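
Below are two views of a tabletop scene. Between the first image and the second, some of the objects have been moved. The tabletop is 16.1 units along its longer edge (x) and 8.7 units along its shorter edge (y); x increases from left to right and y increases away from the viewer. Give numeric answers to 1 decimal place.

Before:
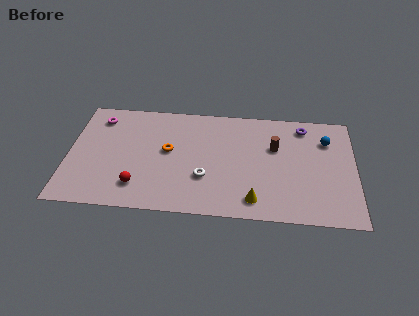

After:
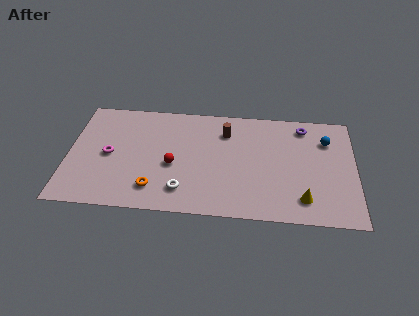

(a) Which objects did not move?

the purple torus and the blue sphere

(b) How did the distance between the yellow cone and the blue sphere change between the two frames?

-1.5

The distance was about 6.4 in the first image and 4.9 in the second, so they moved 1.5 units closer together.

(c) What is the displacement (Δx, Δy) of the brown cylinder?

(-2.8, 1.0)

The brown cylinder started near (11.6, 5.6) and ended near (8.8, 6.6).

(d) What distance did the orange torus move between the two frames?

3.1

The orange torus moved from about (5.6, 4.8) to (4.9, 1.8), a distance of √(0.7² + 3.0²) ≈ 3.1.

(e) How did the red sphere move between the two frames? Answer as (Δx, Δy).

(1.9, 1.8)

The red sphere started near (4.0, 1.9) and ended near (5.9, 3.7).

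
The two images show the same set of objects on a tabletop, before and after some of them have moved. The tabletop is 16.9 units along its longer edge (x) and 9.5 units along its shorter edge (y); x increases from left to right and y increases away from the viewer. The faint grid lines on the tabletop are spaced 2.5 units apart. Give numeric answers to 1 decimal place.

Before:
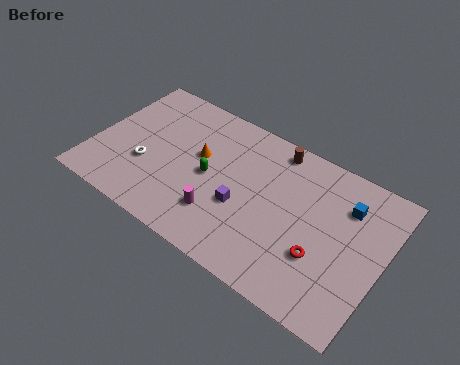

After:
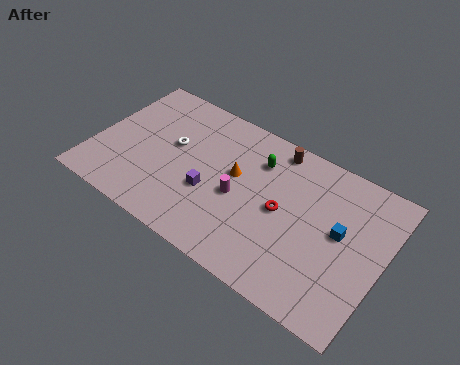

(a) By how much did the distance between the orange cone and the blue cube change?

-2.4

Before: roughly 8.6 units apart; after: 6.2. That's 2.4 units closer together.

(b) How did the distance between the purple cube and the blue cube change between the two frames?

+1.1

Before: roughly 6.5 units apart; after: 7.6. That's 1.1 units further apart.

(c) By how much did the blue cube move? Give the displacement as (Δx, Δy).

(-0.1, -1.8)

The blue cube started near (14.5, 7.0) and ended near (14.4, 5.2).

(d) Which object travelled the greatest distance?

the green capsule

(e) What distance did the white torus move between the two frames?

2.4

The white torus moved from about (3.2, 3.4) to (4.4, 5.5), a distance of √(1.2² + 2.1²) ≈ 2.4.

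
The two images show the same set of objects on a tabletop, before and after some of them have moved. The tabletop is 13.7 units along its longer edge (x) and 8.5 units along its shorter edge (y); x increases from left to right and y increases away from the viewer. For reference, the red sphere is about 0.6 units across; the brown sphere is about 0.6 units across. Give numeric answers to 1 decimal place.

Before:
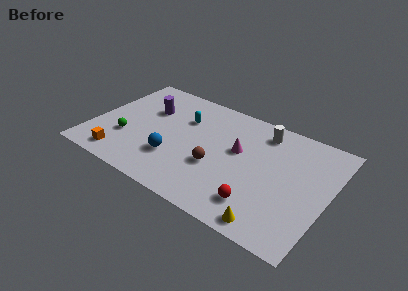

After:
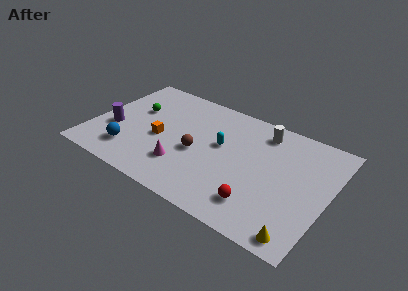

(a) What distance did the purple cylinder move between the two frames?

3.0

The purple cylinder was near (2.9, 5.7) before and (1.3, 3.2) after, so it travelled √(1.6² + 2.5²) ≈ 3.0 units.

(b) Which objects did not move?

the red sphere and the white cylinder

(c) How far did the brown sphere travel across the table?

1.3

The brown sphere moved from about (7.4, 3.2) to (6.2, 3.7), a distance of √(1.2² + 0.5²) ≈ 1.3.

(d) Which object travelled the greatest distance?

the magenta cone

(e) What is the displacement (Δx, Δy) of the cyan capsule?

(2.4, -1.0)

The cyan capsule started near (5.0, 5.9) and ended near (7.4, 4.9).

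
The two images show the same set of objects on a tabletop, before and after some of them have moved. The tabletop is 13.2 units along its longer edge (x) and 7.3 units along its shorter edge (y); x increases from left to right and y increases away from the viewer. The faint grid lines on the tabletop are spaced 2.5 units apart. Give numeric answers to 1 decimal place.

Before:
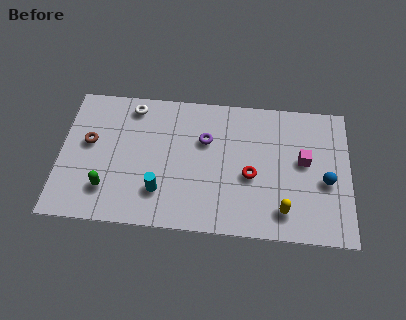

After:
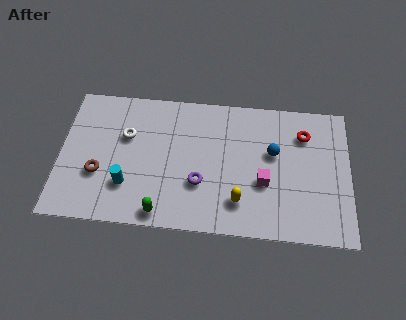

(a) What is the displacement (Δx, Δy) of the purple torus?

(-0.2, -2.3)

From the two frames, the purple torus sits at roughly (6.6, 4.8) before and (6.4, 2.5) after.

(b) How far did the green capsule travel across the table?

2.7

From (2.2, 1.8) to (4.7, 0.8), the green capsule covered √(2.5² + 1.0²) ≈ 2.7 units.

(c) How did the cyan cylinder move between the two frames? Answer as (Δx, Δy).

(-1.5, 0.2)

The cyan cylinder started near (4.6, 1.9) and ended near (3.1, 2.1).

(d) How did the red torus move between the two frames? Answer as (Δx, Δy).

(2.4, 2.4)

The red torus was at about (8.7, 3.1) and moved to about (11.1, 5.5).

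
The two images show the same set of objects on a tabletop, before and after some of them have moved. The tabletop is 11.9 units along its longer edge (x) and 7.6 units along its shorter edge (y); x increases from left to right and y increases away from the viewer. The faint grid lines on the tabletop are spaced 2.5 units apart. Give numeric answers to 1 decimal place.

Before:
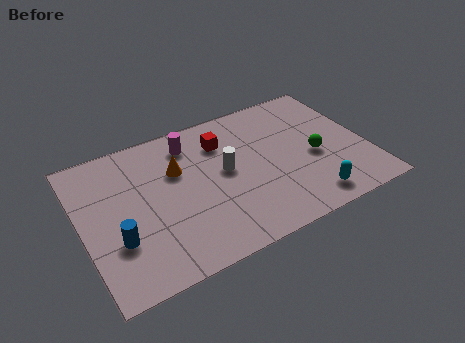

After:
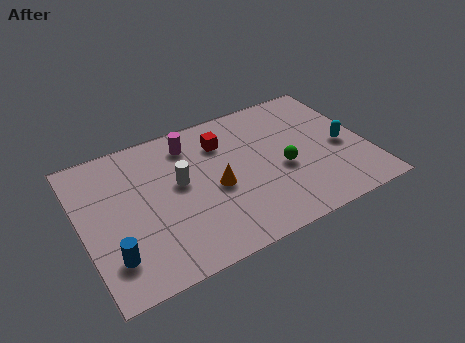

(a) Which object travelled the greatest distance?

the cyan capsule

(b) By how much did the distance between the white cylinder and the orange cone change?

-0.4

They were about 2.1 units apart before and 1.7 after — 0.4 units closer together.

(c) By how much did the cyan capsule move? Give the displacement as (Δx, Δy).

(1.8, 2.3)

From the two frames, the cyan capsule sits at roughly (9.1, 1.1) before and (10.9, 3.4) after.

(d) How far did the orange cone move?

2.1

From (4.1, 5.0) to (5.5, 3.4), the orange cone covered √(1.4² + 1.6²) ≈ 2.1 units.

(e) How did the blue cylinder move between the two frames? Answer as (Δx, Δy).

(-0.3, -0.7)

From the two frames, the blue cylinder sits at roughly (1.3, 2.5) before and (1.0, 1.8) after.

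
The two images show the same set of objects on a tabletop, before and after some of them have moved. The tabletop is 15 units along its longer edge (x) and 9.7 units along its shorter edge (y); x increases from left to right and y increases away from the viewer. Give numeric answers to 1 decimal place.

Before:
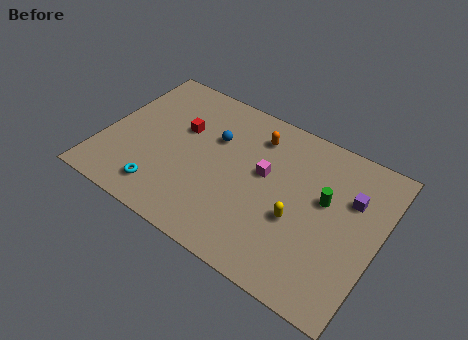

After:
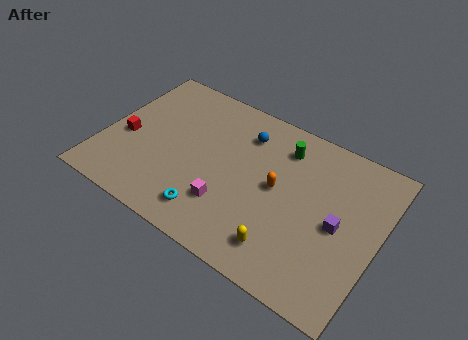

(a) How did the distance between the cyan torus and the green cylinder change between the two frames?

-2.5

Before: roughly 9.2 units apart; after: 6.7. That's 2.5 units closer together.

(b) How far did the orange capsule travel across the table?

3.1

From (7.9, 7.7) to (9.5, 5.1), the orange capsule covered √(1.6² + 2.6²) ≈ 3.1 units.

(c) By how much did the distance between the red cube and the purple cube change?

+2.4

They were about 9.3 units apart before and 11.7 after — 2.4 units further apart.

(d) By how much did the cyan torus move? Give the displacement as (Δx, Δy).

(2.7, 0.0)

From the two frames, the cyan torus sits at roughly (3.7, 1.7) before and (6.4, 1.7) after.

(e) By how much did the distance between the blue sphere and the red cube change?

+5.2

The distance was about 1.8 in the first image and 7.0 in the second, so they moved 5.2 units further apart.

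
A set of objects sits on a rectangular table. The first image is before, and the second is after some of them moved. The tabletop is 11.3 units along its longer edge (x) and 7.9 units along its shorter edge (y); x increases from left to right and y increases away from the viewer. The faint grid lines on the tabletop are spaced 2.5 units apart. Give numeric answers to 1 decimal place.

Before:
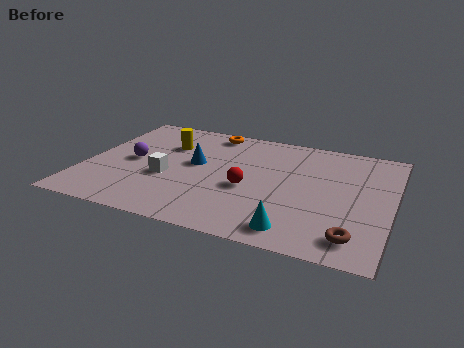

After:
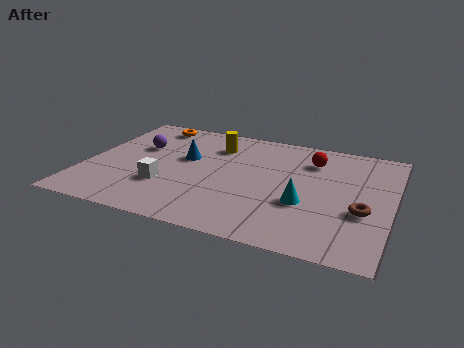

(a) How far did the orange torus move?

2.3

From (4.3, 7.0) to (2.0, 6.9), the orange torus covered √(2.3² + 0.1²) ≈ 2.3 units.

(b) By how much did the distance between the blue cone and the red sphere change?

+2.4

They were about 2.4 units apart before and 4.8 after — 2.4 units further apart.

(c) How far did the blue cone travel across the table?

0.5

The blue cone was near (4.0, 4.4) before and (3.6, 4.7) after, so it travelled √(0.4² + 0.3²) ≈ 0.5 units.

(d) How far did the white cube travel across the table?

0.6

From (3.1, 3.1) to (3.1, 2.5), the white cube covered √(0.0² + 0.6²) ≈ 0.6 units.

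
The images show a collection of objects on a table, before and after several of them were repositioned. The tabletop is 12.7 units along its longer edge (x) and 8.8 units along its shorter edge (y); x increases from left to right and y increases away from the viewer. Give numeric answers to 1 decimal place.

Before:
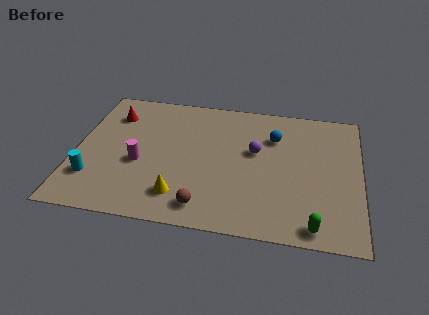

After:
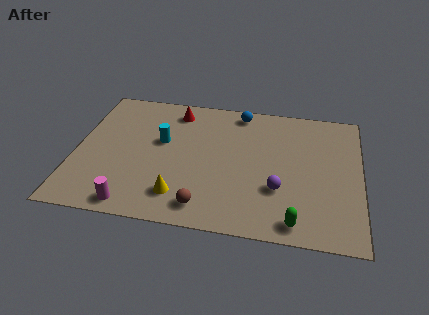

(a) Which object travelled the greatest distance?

the cyan cylinder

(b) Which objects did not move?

the yellow cone and the brown sphere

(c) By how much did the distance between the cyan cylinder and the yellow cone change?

-0.4

The distance was about 3.9 in the first image and 3.5 in the second, so they moved 0.4 units closer together.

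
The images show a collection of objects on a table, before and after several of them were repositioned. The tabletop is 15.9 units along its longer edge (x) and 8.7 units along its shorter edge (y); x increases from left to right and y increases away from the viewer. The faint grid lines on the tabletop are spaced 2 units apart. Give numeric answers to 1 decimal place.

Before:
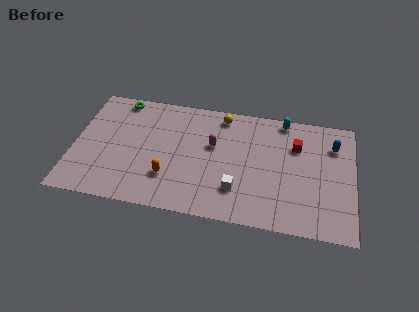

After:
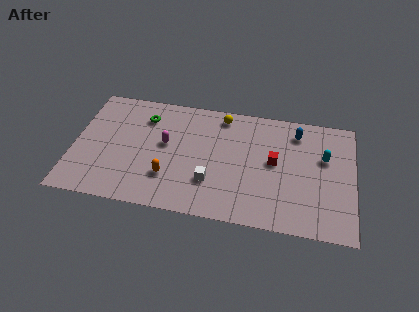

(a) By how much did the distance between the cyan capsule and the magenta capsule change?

+4.3

Before: roughly 4.7 units apart; after: 9.0. That's 4.3 units further apart.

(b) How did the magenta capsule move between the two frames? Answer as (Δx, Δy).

(-2.7, -0.4)

The magenta capsule started near (7.9, 5.3) and ended near (5.2, 4.9).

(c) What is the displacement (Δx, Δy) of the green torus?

(1.5, -1.1)

From the two frames, the green torus sits at roughly (2.4, 7.8) before and (3.9, 6.7) after.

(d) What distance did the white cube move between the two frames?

1.5

The white cube was near (9.4, 2.3) before and (7.9, 2.6) after, so it travelled √(1.5² + 0.3²) ≈ 1.5 units.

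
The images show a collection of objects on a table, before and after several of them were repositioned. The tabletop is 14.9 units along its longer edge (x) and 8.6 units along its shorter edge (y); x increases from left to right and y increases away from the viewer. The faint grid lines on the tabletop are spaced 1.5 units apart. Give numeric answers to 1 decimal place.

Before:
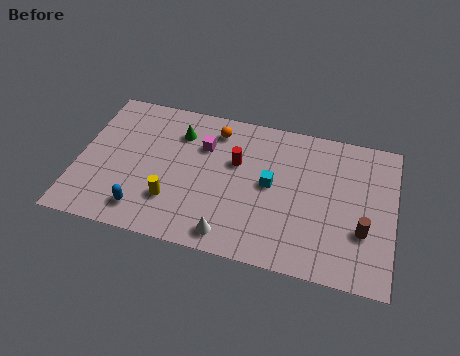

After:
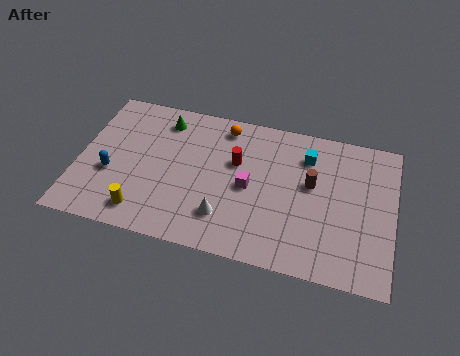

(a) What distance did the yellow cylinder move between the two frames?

1.6

The yellow cylinder moved from about (4.6, 2.4) to (3.3, 1.4), a distance of √(1.3² + 1.0²) ≈ 1.6.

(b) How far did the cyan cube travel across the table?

2.6

The cyan cube moved from about (9.1, 4.5) to (10.7, 6.6), a distance of √(1.6² + 2.1²) ≈ 2.6.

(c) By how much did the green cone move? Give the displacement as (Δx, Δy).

(-0.8, 0.6)

The green cone was at about (4.6, 6.5) and moved to about (3.8, 7.1).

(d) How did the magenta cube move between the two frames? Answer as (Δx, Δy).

(2.3, -1.9)

The magenta cube started near (5.8, 6.0) and ended near (8.1, 4.1).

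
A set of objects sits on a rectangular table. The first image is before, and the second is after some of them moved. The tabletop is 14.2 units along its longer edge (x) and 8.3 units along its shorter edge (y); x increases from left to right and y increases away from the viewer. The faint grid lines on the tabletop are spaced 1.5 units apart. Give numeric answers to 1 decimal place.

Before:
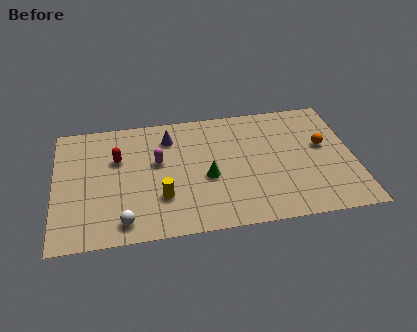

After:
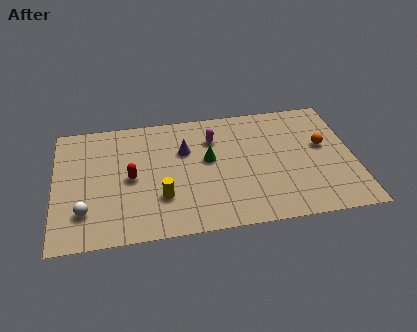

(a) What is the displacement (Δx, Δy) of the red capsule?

(0.6, -1.4)

From the two frames, the red capsule sits at roughly (3.0, 5.4) before and (3.6, 4.0) after.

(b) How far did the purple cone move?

1.2

From (5.5, 6.5) to (6.2, 5.5), the purple cone covered √(0.7² + 1.0²) ≈ 1.2 units.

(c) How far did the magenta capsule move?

3.0

The magenta capsule was near (4.9, 4.9) before and (7.6, 6.1) after, so it travelled √(2.7² + 1.2²) ≈ 3.0 units.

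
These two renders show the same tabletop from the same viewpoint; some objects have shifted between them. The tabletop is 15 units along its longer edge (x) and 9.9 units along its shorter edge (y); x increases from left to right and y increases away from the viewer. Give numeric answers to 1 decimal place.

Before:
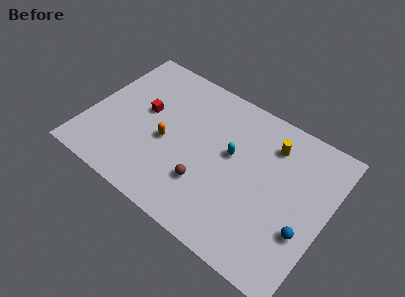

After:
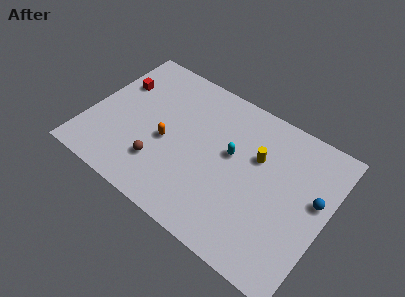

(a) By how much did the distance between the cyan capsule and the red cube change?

+2.1

They were about 5.6 units apart before and 7.7 after — 2.1 units further apart.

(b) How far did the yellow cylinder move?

1.5

The yellow cylinder was near (11.1, 7.7) before and (10.4, 6.4) after, so it travelled √(0.7² + 1.3²) ≈ 1.5 units.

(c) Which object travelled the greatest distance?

the brown sphere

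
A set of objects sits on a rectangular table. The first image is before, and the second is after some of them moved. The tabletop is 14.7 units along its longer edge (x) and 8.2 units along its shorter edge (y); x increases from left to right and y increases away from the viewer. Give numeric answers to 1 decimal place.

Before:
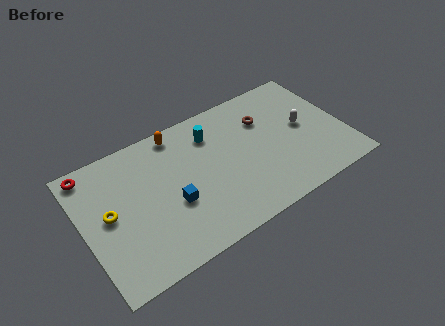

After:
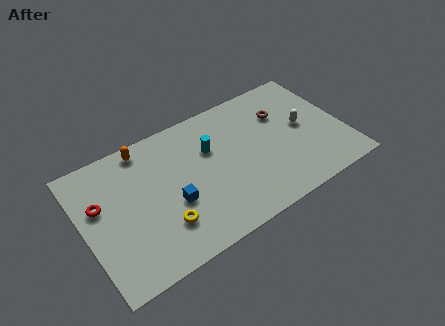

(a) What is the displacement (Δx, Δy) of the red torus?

(0.2, -2.2)

The red torus was at about (0.8, 7.3) and moved to about (1.0, 5.1).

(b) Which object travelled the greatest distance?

the yellow torus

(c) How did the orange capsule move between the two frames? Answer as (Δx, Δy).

(-1.9, 0.0)

The orange capsule started near (5.7, 7.3) and ended near (3.8, 7.3).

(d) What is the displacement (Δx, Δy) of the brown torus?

(1.0, -0.1)

The brown torus started near (10.5, 5.8) and ended near (11.5, 5.7).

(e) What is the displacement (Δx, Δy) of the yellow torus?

(2.7, -2.1)

From the two frames, the yellow torus sits at roughly (1.4, 4.3) before and (4.1, 2.2) after.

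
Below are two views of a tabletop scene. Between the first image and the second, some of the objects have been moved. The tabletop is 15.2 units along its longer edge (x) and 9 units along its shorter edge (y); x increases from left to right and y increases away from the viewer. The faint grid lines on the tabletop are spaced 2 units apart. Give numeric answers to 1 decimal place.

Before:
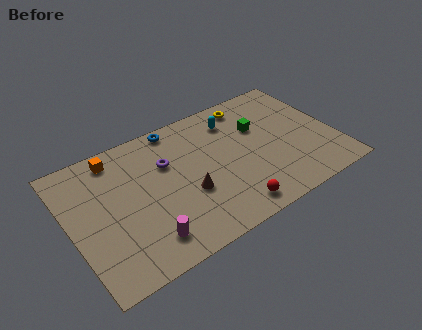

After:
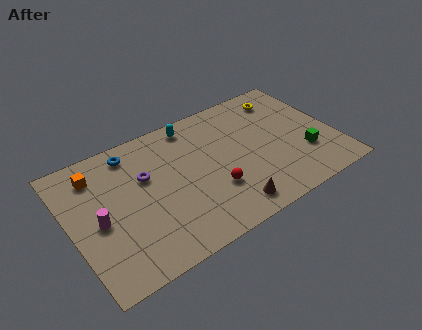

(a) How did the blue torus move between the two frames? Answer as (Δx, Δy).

(-2.7, -0.5)

The blue torus was at about (6.6, 8.2) and moved to about (3.9, 7.7).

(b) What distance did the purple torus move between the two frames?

1.3

The purple torus moved from about (5.7, 6.0) to (4.4, 5.7), a distance of √(1.3² + 0.3²) ≈ 1.3.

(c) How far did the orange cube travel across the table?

1.3

The orange cube was near (3.0, 7.8) before and (1.8, 7.2) after, so it travelled √(1.2² + 0.6²) ≈ 1.3 units.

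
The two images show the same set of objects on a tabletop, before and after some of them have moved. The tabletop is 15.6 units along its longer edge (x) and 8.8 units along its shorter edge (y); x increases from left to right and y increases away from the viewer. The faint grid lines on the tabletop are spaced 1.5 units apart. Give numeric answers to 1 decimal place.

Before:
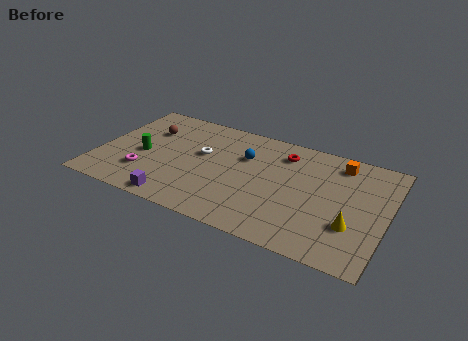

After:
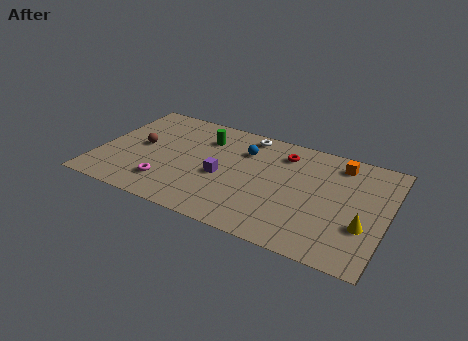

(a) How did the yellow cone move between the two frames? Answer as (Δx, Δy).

(0.6, 0.2)

The yellow cone started near (13.9, 2.8) and ended near (14.5, 3.0).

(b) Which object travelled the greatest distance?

the green cylinder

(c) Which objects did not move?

the red torus and the orange cube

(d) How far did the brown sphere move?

1.5

The brown sphere was near (2.4, 6.1) before and (2.2, 4.6) after, so it travelled √(0.2² + 1.5²) ≈ 1.5 units.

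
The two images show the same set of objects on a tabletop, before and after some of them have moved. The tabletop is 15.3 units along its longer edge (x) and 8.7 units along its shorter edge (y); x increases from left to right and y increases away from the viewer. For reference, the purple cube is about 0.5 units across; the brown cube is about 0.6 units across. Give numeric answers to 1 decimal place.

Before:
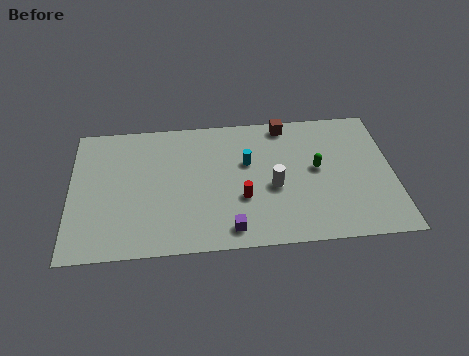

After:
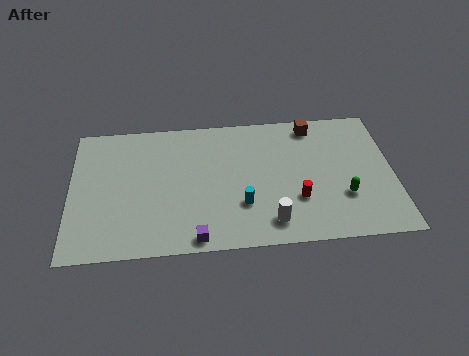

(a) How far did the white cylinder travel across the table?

2.2

The white cylinder was near (9.6, 3.7) before and (9.4, 1.5) after, so it travelled √(0.2² + 2.2²) ≈ 2.2 units.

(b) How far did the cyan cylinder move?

2.7

The cyan cylinder was near (8.4, 5.4) before and (8.1, 2.7) after, so it travelled √(0.3² + 2.7²) ≈ 2.7 units.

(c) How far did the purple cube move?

1.6

The purple cube was near (7.5, 1.2) before and (5.9, 0.8) after, so it travelled √(1.6² + 0.4²) ≈ 1.6 units.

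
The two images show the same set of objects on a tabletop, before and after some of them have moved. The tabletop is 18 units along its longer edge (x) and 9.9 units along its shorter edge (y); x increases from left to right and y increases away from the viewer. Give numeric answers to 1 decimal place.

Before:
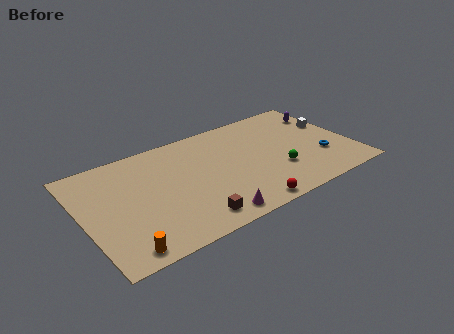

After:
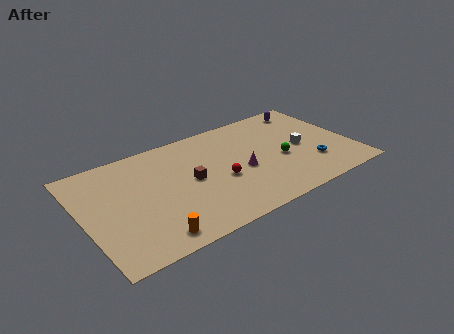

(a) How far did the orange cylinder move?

1.9

The orange cylinder was near (2.0, 1.1) before and (3.9, 1.3) after, so it travelled √(1.9² + 0.2²) ≈ 1.9 units.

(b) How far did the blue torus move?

0.8

The blue torus moved from about (15.8, 3.2) to (15.1, 2.8), a distance of √(0.7² + 0.4²) ≈ 0.8.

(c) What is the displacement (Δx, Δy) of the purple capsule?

(-1.0, 1.0)

From the two frames, the purple capsule sits at roughly (16.9, 7.5) before and (15.9, 8.5) after.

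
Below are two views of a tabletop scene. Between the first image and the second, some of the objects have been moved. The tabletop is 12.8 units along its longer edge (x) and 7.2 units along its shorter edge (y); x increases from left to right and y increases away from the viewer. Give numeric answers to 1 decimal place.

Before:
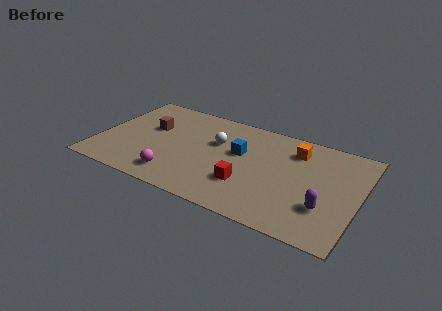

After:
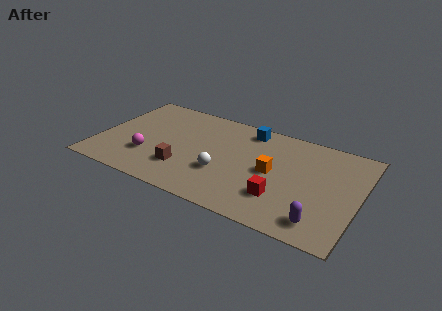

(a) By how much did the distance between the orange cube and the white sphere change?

-1.4

They were about 3.9 units apart before and 2.5 after — 1.4 units closer together.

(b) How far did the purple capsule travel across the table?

1.0

From (11.3, 2.2) to (11.2, 1.2), the purple capsule covered √(0.1² + 1.0²) ≈ 1.0 units.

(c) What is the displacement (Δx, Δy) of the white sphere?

(0.6, -2.1)

The white sphere was at about (5.7, 4.6) and moved to about (6.3, 2.5).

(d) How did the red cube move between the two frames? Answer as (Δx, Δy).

(1.7, -0.2)

The red cube started near (7.5, 2.2) and ended near (9.2, 2.0).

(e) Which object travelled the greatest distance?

the brown cube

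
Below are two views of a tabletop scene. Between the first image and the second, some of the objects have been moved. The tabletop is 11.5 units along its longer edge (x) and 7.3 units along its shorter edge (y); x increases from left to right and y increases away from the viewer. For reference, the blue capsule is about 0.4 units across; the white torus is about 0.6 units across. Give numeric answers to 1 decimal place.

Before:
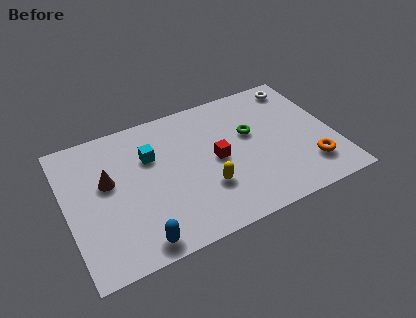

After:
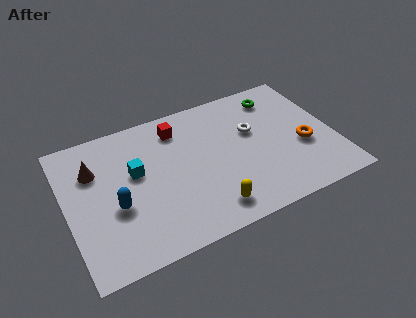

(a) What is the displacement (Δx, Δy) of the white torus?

(-2.3, -1.8)

The white torus started near (10.4, 6.3) and ended near (8.1, 4.5).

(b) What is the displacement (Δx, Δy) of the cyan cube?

(-0.7, -0.6)

The cyan cube was at about (3.7, 4.9) and moved to about (3.0, 4.3).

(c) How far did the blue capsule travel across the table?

2.2

From (2.7, 0.8) to (2.0, 2.9), the blue capsule covered √(0.7² + 2.1²) ≈ 2.2 units.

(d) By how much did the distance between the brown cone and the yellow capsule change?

+1.5

The distance was about 4.5 in the first image and 6.0 in the second, so they moved 1.5 units further apart.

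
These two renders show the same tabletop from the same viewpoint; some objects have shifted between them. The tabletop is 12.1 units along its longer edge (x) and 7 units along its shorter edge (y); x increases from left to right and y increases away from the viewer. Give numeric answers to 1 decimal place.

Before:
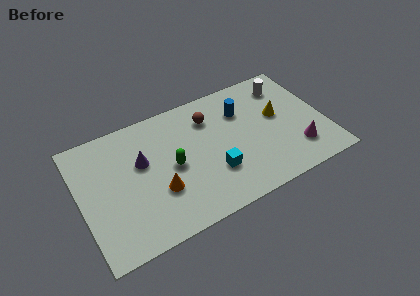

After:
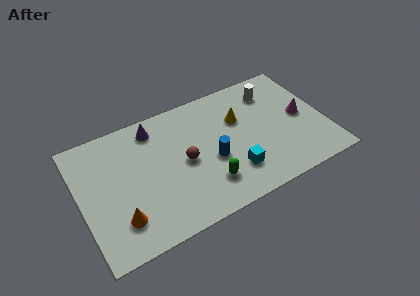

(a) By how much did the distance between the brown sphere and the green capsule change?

-0.9

They were about 2.8 units apart before and 1.9 after — 0.9 units closer together.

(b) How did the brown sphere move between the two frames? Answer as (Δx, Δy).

(-1.5, -1.9)

From the two frames, the brown sphere sits at roughly (6.6, 5.3) before and (5.1, 3.4) after.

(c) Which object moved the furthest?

the blue cylinder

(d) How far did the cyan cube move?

1.0

The cyan cube moved from about (6.4, 2.2) to (7.3, 1.8), a distance of √(0.9² + 0.4²) ≈ 1.0.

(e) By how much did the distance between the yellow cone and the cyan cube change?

-1.0

They were about 3.9 units apart before and 2.9 after — 1.0 units closer together.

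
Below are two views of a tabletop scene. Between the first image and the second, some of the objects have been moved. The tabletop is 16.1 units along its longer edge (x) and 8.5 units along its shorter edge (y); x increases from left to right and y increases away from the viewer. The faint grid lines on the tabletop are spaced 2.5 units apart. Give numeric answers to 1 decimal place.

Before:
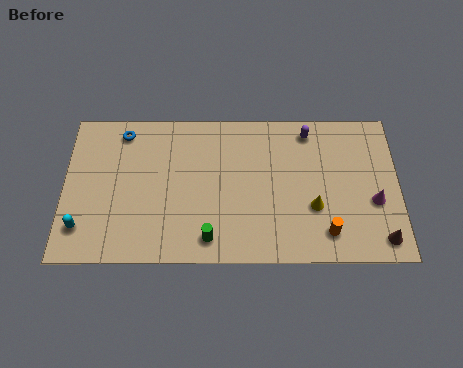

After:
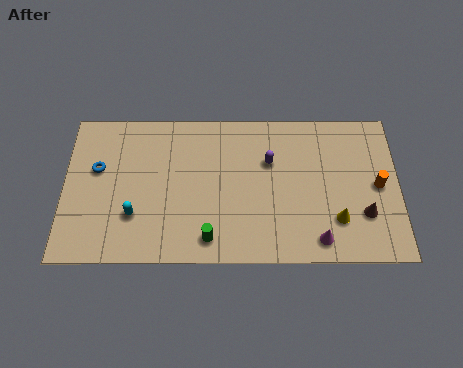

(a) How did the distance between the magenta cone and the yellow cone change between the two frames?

-1.5

They were about 2.9 units apart before and 1.4 after — 1.5 units closer together.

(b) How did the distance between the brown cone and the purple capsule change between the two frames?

-1.6

Before: roughly 7.0 units apart; after: 5.4. That's 1.6 units closer together.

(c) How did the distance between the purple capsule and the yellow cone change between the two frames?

+0.3

They were about 4.3 units apart before and 4.6 after — 0.3 units further apart.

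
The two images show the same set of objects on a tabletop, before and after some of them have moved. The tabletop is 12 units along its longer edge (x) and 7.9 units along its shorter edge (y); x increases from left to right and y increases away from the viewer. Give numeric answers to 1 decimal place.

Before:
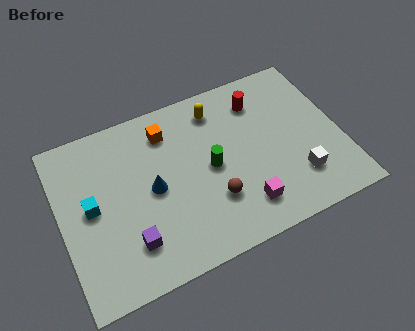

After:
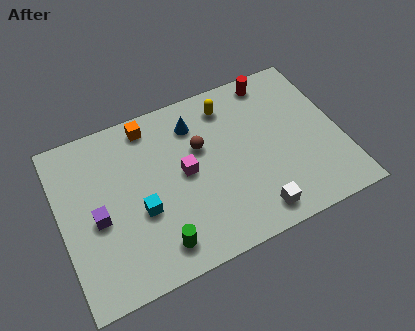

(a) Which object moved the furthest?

the green cylinder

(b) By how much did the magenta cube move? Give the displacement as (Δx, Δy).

(-2.2, 2.5)

The magenta cube started near (7.5, 1.6) and ended near (5.3, 4.1).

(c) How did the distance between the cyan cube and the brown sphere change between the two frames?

-1.9

The distance was about 5.3 in the first image and 3.4 in the second, so they moved 1.9 units closer together.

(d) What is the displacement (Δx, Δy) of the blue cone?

(2.1, 2.3)

From the two frames, the blue cone sits at roughly (3.9, 3.9) before and (6.0, 6.2) after.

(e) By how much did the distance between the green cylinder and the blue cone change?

+2.9

Before: roughly 2.5 units apart; after: 5.4. That's 2.9 units further apart.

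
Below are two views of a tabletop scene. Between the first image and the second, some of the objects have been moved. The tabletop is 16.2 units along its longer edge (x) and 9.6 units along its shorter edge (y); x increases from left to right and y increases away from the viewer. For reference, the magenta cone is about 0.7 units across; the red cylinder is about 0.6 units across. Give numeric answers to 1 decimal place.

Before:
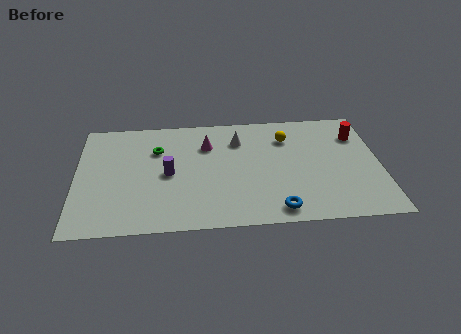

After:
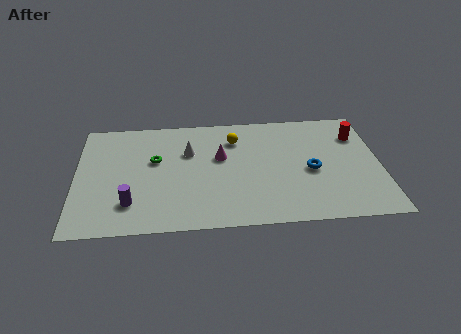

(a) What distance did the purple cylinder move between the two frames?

3.0

From (4.9, 4.6) to (2.9, 2.3), the purple cylinder covered √(2.0² + 2.3²) ≈ 3.0 units.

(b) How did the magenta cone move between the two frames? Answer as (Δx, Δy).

(0.7, -1.1)

The magenta cone was at about (7.0, 6.9) and moved to about (7.7, 5.8).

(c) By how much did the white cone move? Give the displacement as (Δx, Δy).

(-2.7, -0.8)

From the two frames, the white cone sits at roughly (8.7, 7.2) before and (6.0, 6.4) after.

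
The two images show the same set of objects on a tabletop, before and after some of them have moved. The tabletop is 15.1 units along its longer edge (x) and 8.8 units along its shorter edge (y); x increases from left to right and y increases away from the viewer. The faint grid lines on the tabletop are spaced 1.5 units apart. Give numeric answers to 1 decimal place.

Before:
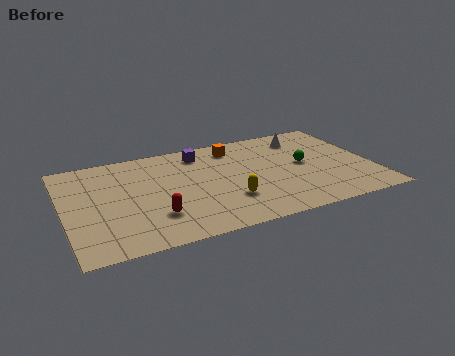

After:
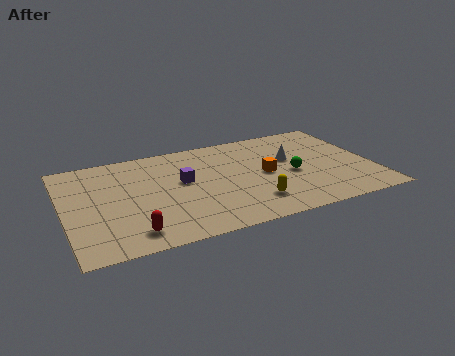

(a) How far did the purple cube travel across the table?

2.5

The purple cube was near (6.9, 7.3) before and (5.8, 5.0) after, so it travelled √(1.1² + 2.3²) ≈ 2.5 units.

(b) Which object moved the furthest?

the orange cube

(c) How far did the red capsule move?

1.6

The red capsule moved from about (4.2, 2.4) to (3.0, 1.4), a distance of √(1.2² + 1.0²) ≈ 1.6.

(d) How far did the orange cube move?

3.2

The orange cube moved from about (8.6, 7.3) to (9.8, 4.3), a distance of √(1.2² + 3.0²) ≈ 3.2.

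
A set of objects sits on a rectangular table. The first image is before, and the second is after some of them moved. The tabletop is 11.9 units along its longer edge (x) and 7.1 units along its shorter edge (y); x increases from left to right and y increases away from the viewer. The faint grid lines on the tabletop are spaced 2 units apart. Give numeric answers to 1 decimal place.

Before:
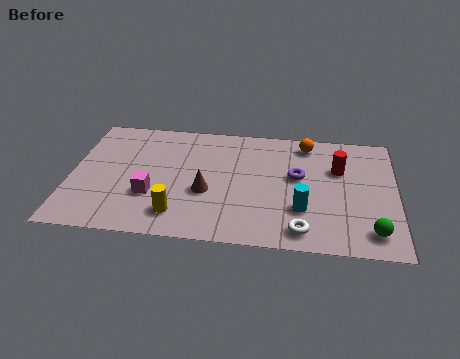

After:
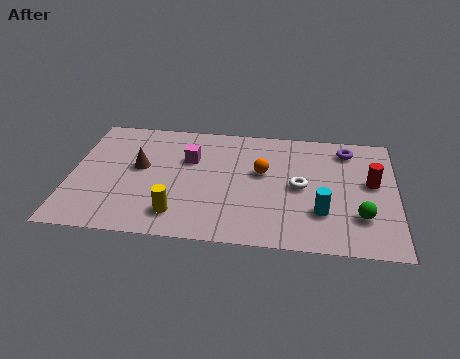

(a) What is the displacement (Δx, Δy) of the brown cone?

(-2.5, 1.2)

The brown cone was at about (5.0, 2.8) and moved to about (2.5, 4.0).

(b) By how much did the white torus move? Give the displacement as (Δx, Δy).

(-0.1, 2.5)

The white torus was at about (8.5, 1.0) and moved to about (8.4, 3.5).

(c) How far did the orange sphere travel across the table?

2.5

The orange sphere moved from about (8.6, 6.1) to (7.0, 4.2), a distance of √(1.6² + 1.9²) ≈ 2.5.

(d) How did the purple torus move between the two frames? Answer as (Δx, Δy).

(1.8, 1.8)

The purple torus was at about (8.3, 4.1) and moved to about (10.1, 5.9).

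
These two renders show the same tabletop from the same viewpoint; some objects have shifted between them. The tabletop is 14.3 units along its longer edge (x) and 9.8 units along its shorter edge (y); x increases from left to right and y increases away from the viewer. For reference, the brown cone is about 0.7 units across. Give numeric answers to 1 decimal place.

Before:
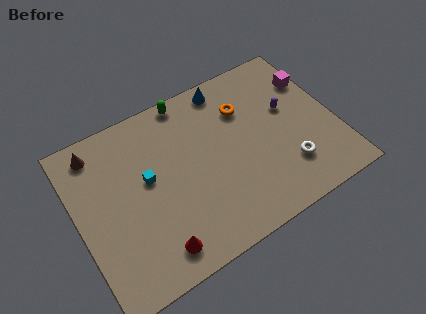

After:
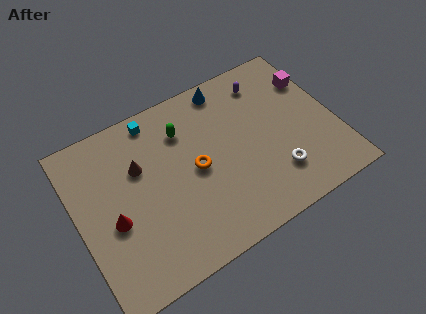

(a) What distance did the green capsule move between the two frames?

1.8

From (6.7, 9.0) to (6.2, 7.3), the green capsule covered √(0.5² + 1.7²) ≈ 1.8 units.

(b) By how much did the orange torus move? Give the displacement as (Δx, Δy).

(-3.1, -2.2)

From the two frames, the orange torus sits at roughly (9.6, 7.0) before and (6.5, 4.8) after.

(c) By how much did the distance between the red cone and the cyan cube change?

+1.5

They were about 4.0 units apart before and 5.5 after — 1.5 units further apart.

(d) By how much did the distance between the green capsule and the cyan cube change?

-2.5

The distance was about 4.5 in the first image and 2.0 in the second, so they moved 2.5 units closer together.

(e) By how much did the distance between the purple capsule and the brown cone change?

-3.1

The distance was about 10.7 in the first image and 7.6 in the second, so they moved 3.1 units closer together.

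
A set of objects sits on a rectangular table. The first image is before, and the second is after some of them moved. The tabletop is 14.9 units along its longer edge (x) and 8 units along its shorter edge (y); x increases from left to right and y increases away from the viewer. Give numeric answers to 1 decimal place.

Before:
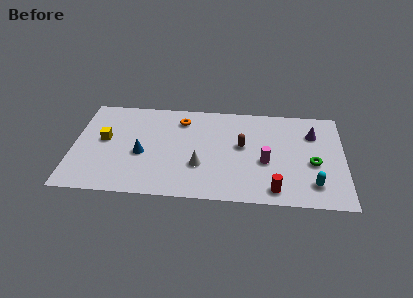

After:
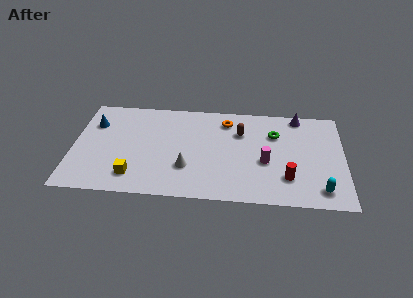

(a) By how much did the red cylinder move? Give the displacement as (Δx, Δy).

(0.7, 1.0)

From the two frames, the red cylinder sits at roughly (11.1, 1.1) before and (11.8, 2.1) after.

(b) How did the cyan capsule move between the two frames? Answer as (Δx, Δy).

(0.4, -0.4)

The cyan capsule was at about (13.2, 1.7) and moved to about (13.6, 1.3).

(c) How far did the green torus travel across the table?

3.0

The green torus was near (13.2, 3.4) before and (11.1, 5.6) after, so it travelled √(2.1² + 2.2²) ≈ 3.0 units.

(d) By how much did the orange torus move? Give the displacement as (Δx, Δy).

(2.5, 0.1)

The orange torus started near (5.9, 6.4) and ended near (8.4, 6.5).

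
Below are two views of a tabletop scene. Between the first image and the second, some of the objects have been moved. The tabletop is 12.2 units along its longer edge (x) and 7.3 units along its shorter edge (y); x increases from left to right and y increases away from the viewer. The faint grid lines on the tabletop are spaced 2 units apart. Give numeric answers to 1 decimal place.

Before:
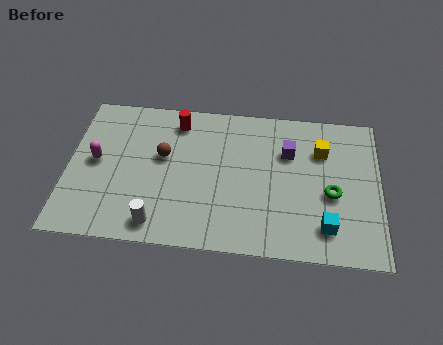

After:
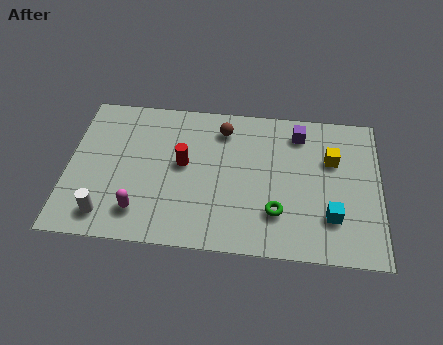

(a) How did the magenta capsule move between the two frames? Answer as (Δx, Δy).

(1.8, -2.3)

The magenta capsule started near (1.1, 3.8) and ended near (2.9, 1.5).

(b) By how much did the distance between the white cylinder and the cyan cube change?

+2.2

They were about 6.5 units apart before and 8.7 after — 2.2 units further apart.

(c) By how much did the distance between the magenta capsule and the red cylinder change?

-0.9

They were about 3.9 units apart before and 3.0 after — 0.9 units closer together.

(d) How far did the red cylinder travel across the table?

2.1

The red cylinder moved from about (4.2, 6.1) to (4.5, 4.0), a distance of √(0.3² + 2.1²) ≈ 2.1.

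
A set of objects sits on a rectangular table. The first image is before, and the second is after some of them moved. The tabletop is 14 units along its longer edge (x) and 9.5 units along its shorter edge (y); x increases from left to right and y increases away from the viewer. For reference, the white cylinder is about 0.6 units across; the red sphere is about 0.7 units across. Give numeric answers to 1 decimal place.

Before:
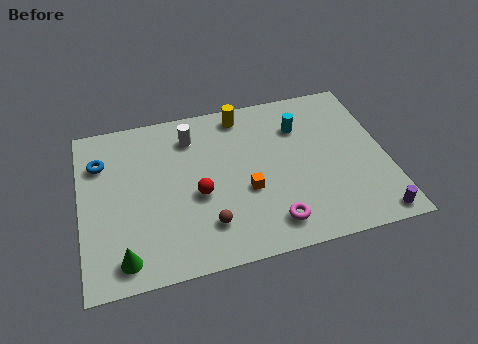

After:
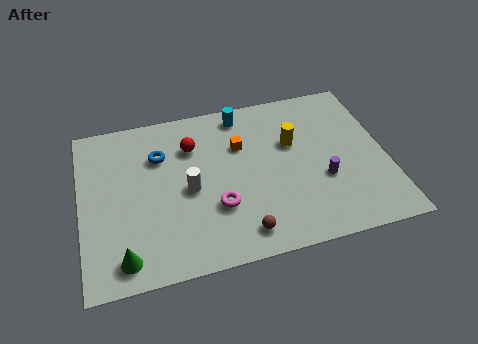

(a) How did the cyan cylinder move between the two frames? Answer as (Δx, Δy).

(-2.6, 1.4)

The cyan cylinder started near (10.2, 6.9) and ended near (7.6, 8.3).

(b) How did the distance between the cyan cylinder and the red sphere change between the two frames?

-2.9

They were about 5.7 units apart before and 2.8 after — 2.9 units closer together.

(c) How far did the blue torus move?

2.7

The blue torus moved from about (1.0, 6.9) to (3.7, 6.7), a distance of √(2.7² + 0.2²) ≈ 2.7.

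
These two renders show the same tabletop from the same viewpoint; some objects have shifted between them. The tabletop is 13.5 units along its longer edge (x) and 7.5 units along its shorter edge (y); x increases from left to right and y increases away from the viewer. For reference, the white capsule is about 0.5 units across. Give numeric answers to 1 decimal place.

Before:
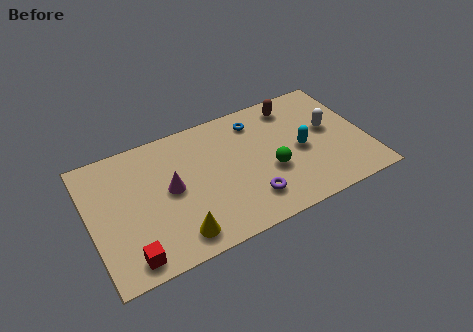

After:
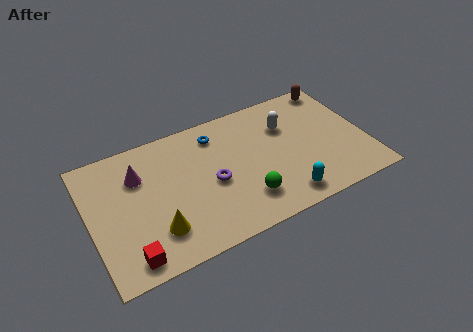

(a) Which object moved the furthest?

the cyan capsule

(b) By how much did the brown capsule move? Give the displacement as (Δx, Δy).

(2.2, 0.4)

The brown capsule was at about (10.3, 6.3) and moved to about (12.5, 6.7).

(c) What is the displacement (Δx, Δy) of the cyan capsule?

(-1.2, -2.4)

The cyan capsule started near (10.3, 3.5) and ended near (9.1, 1.1).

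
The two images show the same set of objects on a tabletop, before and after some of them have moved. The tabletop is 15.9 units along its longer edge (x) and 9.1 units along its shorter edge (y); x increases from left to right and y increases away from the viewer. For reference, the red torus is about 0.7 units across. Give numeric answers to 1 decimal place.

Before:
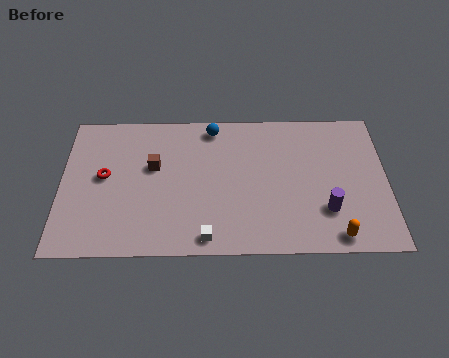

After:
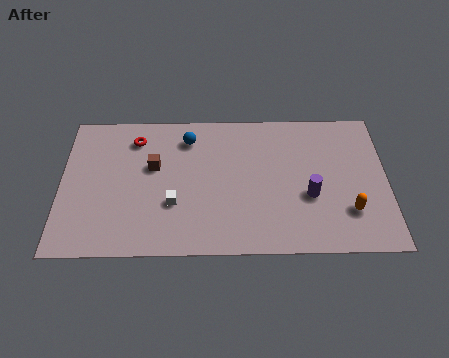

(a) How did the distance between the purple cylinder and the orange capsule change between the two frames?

+0.5

The distance was about 1.6 in the first image and 2.1 in the second, so they moved 0.5 units further apart.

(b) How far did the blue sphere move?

1.4

From (7.4, 8.0) to (6.2, 7.3), the blue sphere covered √(1.2² + 0.7²) ≈ 1.4 units.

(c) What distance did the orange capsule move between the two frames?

1.7

From (13.3, 1.0) to (14.0, 2.5), the orange capsule covered √(0.7² + 1.5²) ≈ 1.7 units.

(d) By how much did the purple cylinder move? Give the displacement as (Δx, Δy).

(-0.8, 0.9)

The purple cylinder started near (12.9, 2.6) and ended near (12.1, 3.5).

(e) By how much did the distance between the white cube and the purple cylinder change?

+0.6

They were about 6.0 units apart before and 6.6 after — 0.6 units further apart.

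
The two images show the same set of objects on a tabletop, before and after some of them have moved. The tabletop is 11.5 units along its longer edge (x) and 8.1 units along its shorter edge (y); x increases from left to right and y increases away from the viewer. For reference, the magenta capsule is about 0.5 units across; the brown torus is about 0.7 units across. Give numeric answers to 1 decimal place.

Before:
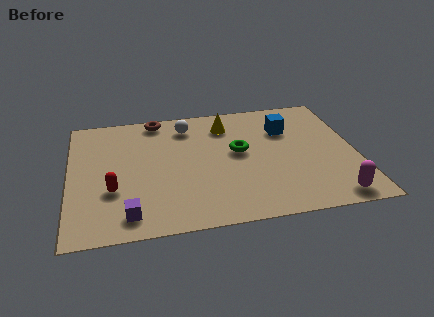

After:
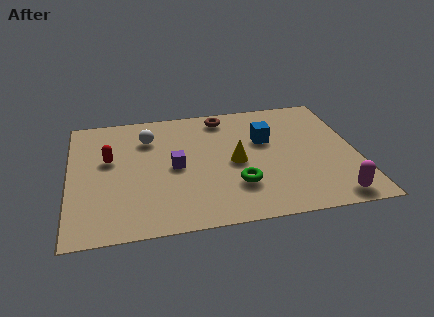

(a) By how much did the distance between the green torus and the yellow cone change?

-0.4

The distance was about 1.9 in the first image and 1.5 in the second, so they moved 0.4 units closer together.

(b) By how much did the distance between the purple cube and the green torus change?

-2.7

The distance was about 5.6 in the first image and 2.9 in the second, so they moved 2.7 units closer together.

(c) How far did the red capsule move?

2.0

The red capsule was near (1.7, 2.8) before and (1.6, 4.8) after, so it travelled √(0.1² + 2.0²) ≈ 2.0 units.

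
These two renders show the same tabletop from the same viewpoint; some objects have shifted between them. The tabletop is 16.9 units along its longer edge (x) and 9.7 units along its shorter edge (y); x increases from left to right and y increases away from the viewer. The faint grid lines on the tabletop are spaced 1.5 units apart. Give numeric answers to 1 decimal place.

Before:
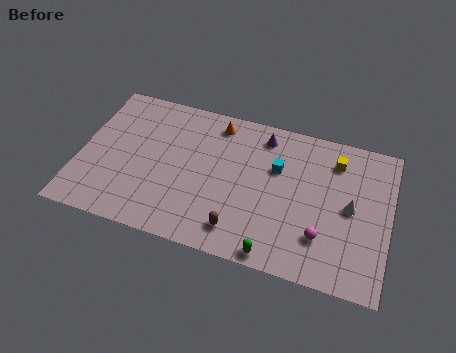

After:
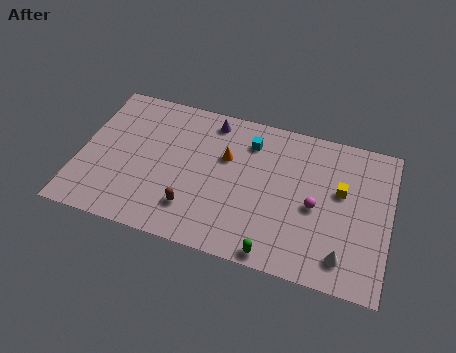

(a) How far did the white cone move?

3.2

From (14.8, 4.9) to (14.6, 1.7), the white cone covered √(0.2² + 3.2²) ≈ 3.2 units.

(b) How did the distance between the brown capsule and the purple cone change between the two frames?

-0.4

They were about 6.5 units apart before and 6.1 after — 0.4 units closer together.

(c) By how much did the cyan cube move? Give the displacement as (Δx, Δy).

(-1.6, 1.3)

From the two frames, the cyan cube sits at roughly (10.7, 6.3) before and (9.1, 7.6) after.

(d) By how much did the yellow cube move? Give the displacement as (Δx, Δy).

(0.4, -1.9)

From the two frames, the yellow cube sits at roughly (13.8, 7.7) before and (14.2, 5.8) after.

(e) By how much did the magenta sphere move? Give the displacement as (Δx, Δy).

(-0.5, 1.8)

The magenta sphere started near (13.4, 2.6) and ended near (12.9, 4.4).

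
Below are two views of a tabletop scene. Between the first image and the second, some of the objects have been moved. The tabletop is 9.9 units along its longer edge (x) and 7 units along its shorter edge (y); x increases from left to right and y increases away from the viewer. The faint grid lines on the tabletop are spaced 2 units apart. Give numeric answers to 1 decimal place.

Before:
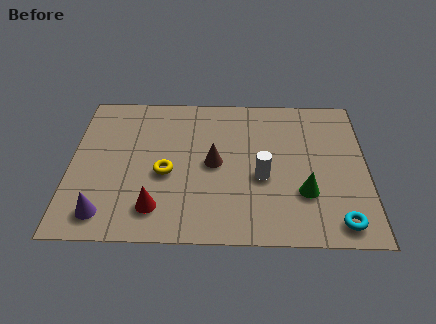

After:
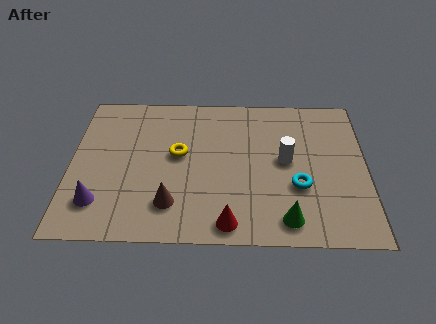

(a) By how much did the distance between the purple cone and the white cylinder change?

+1.0

Before: roughly 5.5 units apart; after: 6.5. That's 1.0 units further apart.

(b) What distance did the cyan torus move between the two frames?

2.1

The cyan torus was near (8.9, 0.9) before and (7.6, 2.5) after, so it travelled √(1.3² + 1.6²) ≈ 2.1 units.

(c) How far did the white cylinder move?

1.1

From (6.4, 2.9) to (7.2, 3.7), the white cylinder covered √(0.8² + 0.8²) ≈ 1.1 units.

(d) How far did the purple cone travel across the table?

0.5

From (1.2, 1.1) to (1.0, 1.6), the purple cone covered √(0.2² + 0.5²) ≈ 0.5 units.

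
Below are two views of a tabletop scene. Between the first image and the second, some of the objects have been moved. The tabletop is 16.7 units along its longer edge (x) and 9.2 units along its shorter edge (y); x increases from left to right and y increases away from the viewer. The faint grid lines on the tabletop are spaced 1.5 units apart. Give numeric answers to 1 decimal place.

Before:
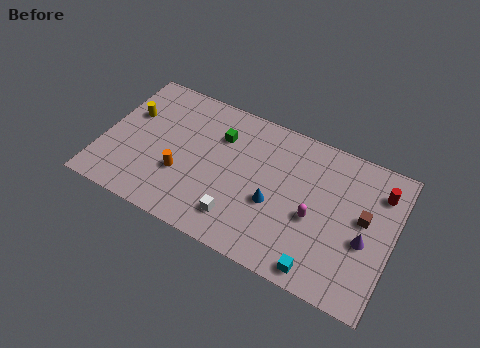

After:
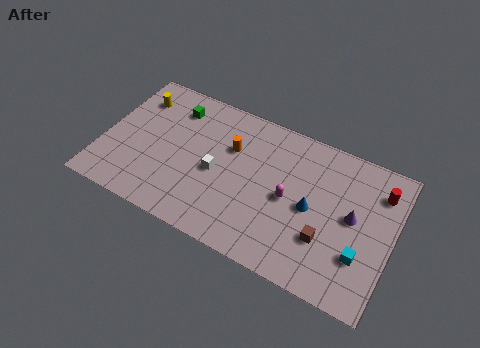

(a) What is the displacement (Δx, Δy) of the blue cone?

(2.1, 0.7)

The blue cone started near (10.0, 3.7) and ended near (12.1, 4.4).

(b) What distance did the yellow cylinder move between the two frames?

1.2

The yellow cylinder was near (1.3, 5.9) before and (1.5, 7.1) after, so it travelled √(0.2² + 1.2²) ≈ 1.2 units.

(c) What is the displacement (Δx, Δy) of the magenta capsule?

(-1.5, 0.5)

The magenta capsule started near (12.3, 3.9) and ended near (10.8, 4.4).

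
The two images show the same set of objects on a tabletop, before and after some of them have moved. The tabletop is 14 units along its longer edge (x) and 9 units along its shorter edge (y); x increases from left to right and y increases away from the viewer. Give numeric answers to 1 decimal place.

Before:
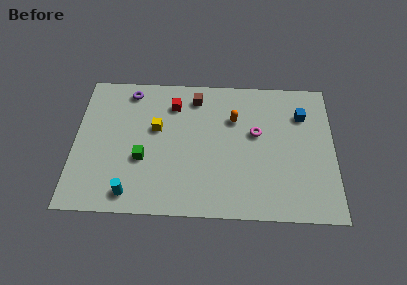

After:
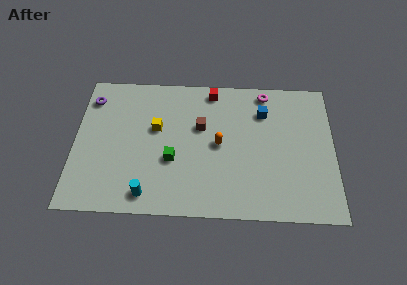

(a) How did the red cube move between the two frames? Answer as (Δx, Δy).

(2.1, 1.0)

The red cube was at about (5.3, 7.0) and moved to about (7.4, 8.0).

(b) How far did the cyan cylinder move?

0.9

The cyan cylinder moved from about (3.1, 1.2) to (4.0, 1.2), a distance of √(0.9² + 0.0²) ≈ 0.9.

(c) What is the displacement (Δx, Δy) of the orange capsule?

(-0.8, -1.7)

From the two frames, the orange capsule sits at roughly (8.6, 6.2) before and (7.8, 4.5) after.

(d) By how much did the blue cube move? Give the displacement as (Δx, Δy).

(-2.1, 0.1)

The blue cube was at about (12.3, 6.6) and moved to about (10.2, 6.7).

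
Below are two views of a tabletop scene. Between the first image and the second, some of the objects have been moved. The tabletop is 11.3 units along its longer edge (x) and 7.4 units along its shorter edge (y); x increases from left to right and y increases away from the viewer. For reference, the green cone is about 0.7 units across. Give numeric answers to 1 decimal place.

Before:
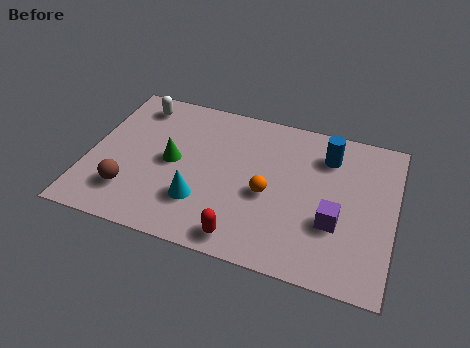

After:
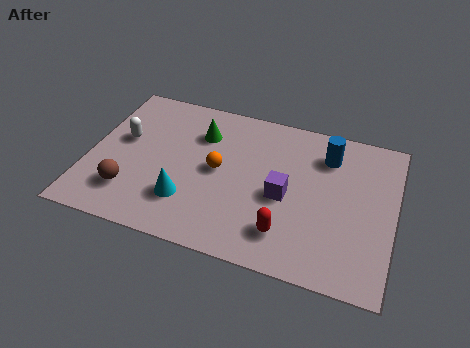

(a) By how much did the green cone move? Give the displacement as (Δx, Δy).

(0.9, 1.7)

The green cone started near (3.1, 3.7) and ended near (4.0, 5.4).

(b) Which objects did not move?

the blue cylinder and the brown sphere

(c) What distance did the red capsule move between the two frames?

1.7

The red capsule moved from about (6.0, 0.9) to (7.5, 1.6), a distance of √(1.5² + 0.7²) ≈ 1.7.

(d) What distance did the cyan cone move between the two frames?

0.5

The cyan cone was near (4.3, 2.1) before and (3.8, 2.0) after, so it travelled √(0.5² + 0.1²) ≈ 0.5 units.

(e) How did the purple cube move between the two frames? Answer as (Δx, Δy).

(-1.9, 0.7)

The purple cube started near (9.2, 2.6) and ended near (7.3, 3.3).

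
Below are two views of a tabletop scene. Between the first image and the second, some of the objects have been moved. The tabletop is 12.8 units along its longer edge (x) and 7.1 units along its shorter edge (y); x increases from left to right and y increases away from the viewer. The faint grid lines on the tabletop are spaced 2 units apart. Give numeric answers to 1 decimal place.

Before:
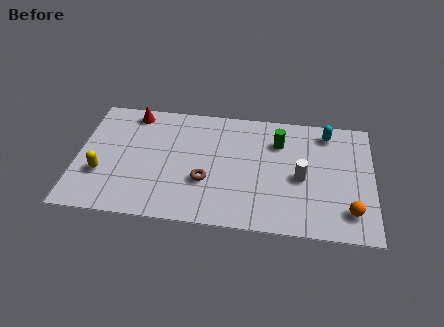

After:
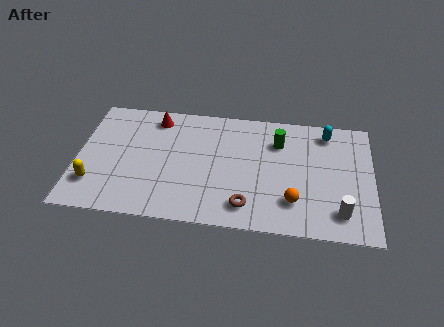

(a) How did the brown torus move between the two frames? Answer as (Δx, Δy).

(1.8, -1.2)

The brown torus was at about (5.6, 2.5) and moved to about (7.4, 1.3).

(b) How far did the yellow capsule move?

0.7

The yellow capsule moved from about (1.1, 2.4) to (0.8, 1.8), a distance of √(0.3² + 0.6²) ≈ 0.7.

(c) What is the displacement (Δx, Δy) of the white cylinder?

(1.7, -1.8)

From the two frames, the white cylinder sits at roughly (9.7, 3.2) before and (11.4, 1.4) after.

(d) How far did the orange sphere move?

2.4

From (11.8, 1.5) to (9.4, 1.8), the orange sphere covered √(2.4² + 0.3²) ≈ 2.4 units.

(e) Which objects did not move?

the cyan capsule and the green cylinder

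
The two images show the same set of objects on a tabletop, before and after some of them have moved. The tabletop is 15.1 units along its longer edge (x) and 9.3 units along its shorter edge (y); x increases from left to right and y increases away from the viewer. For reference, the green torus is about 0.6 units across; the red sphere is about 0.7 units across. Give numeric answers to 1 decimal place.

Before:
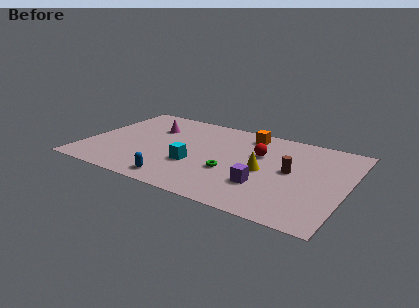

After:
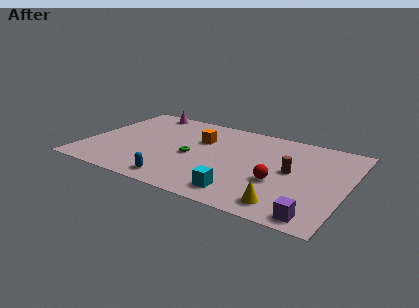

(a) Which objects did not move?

the blue capsule and the brown cylinder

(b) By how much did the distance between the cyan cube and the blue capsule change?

+1.5

They were about 2.2 units apart before and 3.7 after — 1.5 units further apart.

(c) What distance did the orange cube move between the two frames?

3.1

The orange cube moved from about (9.0, 7.9) to (6.4, 6.2), a distance of √(2.6² + 1.7²) ≈ 3.1.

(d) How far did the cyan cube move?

3.5

The cyan cube was near (6.5, 3.3) before and (9.5, 1.5) after, so it travelled √(3.0² + 1.8²) ≈ 3.5 units.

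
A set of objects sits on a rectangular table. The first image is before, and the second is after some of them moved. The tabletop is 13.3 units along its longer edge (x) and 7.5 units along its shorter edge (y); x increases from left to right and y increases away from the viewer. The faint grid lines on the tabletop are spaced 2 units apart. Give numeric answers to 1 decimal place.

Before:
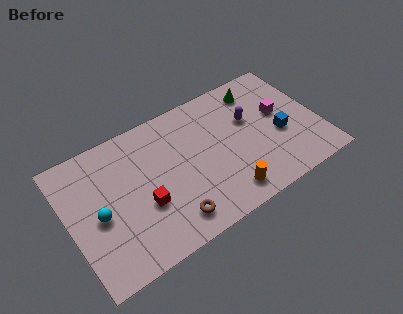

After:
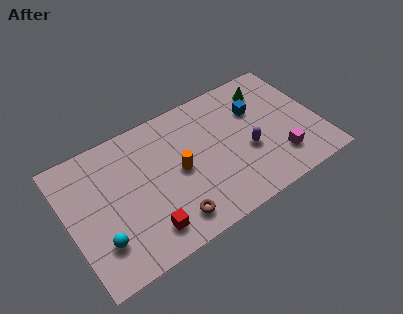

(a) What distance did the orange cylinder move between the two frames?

3.3

The orange cylinder was near (7.9, 1.2) before and (5.8, 3.7) after, so it travelled √(2.1² + 2.5²) ≈ 3.3 units.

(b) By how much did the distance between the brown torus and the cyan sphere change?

-0.4

They were about 4.1 units apart before and 3.7 after — 0.4 units closer together.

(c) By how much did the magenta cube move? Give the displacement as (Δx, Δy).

(-0.5, -2.5)

The magenta cube started near (11.4, 4.3) and ended near (10.9, 1.8).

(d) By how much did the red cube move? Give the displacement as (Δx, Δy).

(-0.1, -1.4)

From the two frames, the red cube sits at roughly (3.8, 2.8) before and (3.7, 1.4) after.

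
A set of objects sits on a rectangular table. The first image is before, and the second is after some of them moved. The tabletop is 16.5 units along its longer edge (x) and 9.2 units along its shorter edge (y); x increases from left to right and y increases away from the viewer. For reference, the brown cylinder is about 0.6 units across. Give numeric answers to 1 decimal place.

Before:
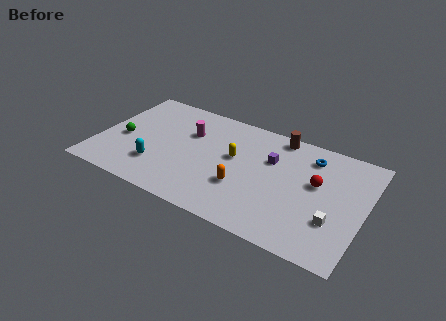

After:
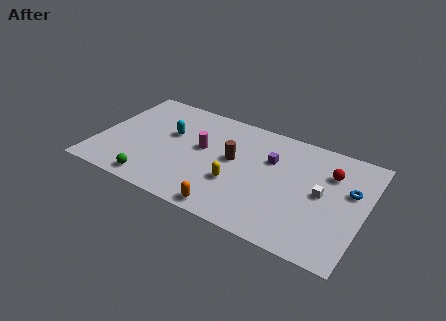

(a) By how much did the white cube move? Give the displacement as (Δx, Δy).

(-0.9, 1.8)

From the two frames, the white cube sits at roughly (14.8, 2.9) before and (13.9, 4.7) after.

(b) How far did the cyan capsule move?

3.1

From (3.9, 2.5) to (4.3, 5.6), the cyan capsule covered √(0.4² + 3.1²) ≈ 3.1 units.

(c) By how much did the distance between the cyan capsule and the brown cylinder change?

-4.9

The distance was about 9.0 in the first image and 4.1 in the second, so they moved 4.9 units closer together.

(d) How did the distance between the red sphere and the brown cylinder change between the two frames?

+2.0

Before: roughly 4.0 units apart; after: 6.0. That's 2.0 units further apart.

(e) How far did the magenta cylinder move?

1.4

The magenta cylinder moved from about (5.4, 6.2) to (6.4, 5.2), a distance of √(1.0² + 1.0²) ≈ 1.4.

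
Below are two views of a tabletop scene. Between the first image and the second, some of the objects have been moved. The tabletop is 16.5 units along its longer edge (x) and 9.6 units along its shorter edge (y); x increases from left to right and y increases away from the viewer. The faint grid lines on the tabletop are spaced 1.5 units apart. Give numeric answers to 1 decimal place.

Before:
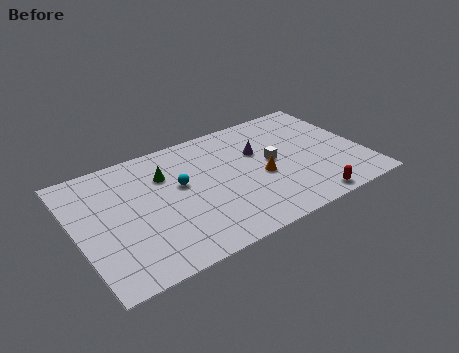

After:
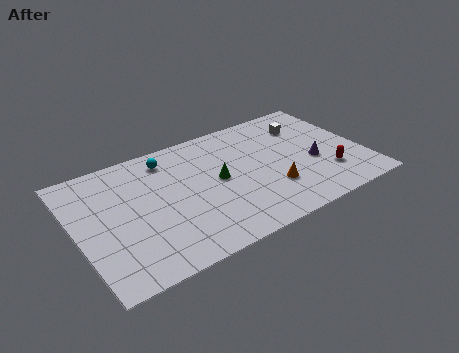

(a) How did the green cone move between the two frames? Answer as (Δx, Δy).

(2.8, -1.8)

The green cone was at about (5.3, 6.8) and moved to about (8.1, 5.0).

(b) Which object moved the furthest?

the purple cone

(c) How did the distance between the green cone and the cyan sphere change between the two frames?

+2.5

The distance was about 1.4 in the first image and 3.9 in the second, so they moved 2.5 units further apart.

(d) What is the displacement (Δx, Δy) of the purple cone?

(2.9, -2.3)

The purple cone was at about (10.7, 6.2) and moved to about (13.6, 3.9).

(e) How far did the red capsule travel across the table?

2.3

The red capsule moved from about (12.7, 0.9) to (14.2, 2.6), a distance of √(1.5² + 1.7²) ≈ 2.3.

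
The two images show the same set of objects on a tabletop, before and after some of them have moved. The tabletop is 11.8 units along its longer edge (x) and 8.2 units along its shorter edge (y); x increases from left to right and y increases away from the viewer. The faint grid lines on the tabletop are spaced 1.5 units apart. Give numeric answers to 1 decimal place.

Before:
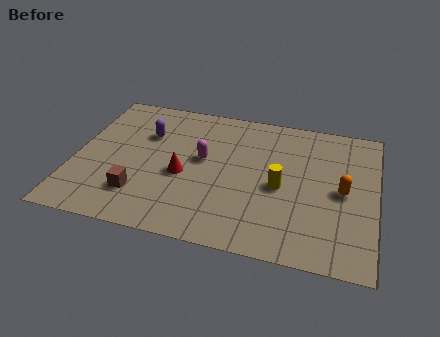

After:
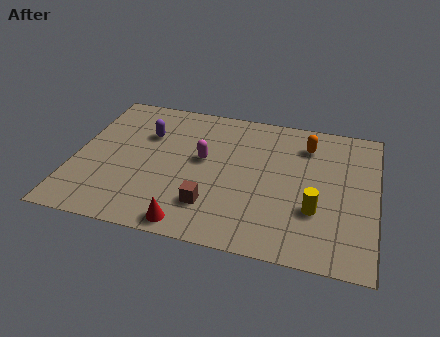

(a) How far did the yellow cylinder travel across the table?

1.7

From (8.1, 3.7) to (9.5, 2.7), the yellow cylinder covered √(1.4² + 1.0²) ≈ 1.7 units.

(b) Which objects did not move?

the magenta capsule and the purple capsule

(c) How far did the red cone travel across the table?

2.7

The red cone moved from about (4.3, 3.5) to (4.8, 0.8), a distance of √(0.5² + 2.7²) ≈ 2.7.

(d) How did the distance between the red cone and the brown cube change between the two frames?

-0.8

Before: roughly 2.2 units apart; after: 1.4. That's 0.8 units closer together.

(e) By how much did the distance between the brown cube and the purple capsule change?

+1.0

Before: roughly 3.6 units apart; after: 4.6. That's 1.0 units further apart.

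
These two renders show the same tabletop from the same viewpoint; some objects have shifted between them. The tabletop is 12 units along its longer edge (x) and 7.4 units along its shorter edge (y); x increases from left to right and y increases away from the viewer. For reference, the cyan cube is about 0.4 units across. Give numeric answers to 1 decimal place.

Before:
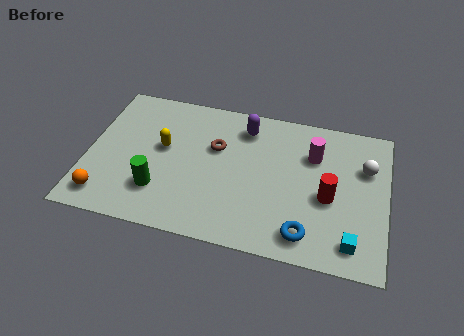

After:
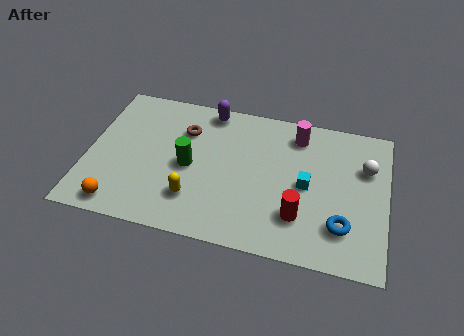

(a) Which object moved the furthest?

the cyan cube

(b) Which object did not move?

the white sphere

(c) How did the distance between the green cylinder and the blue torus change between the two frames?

+0.4

They were about 6.0 units apart before and 6.4 after — 0.4 units further apart.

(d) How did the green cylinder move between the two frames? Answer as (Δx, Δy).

(1.1, 1.5)

From the two frames, the green cylinder sits at roughly (3.0, 2.0) before and (4.1, 3.5) after.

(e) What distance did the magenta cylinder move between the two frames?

1.1

The magenta cylinder moved from about (9.0, 5.2) to (8.3, 6.1), a distance of √(0.7² + 0.9²) ≈ 1.1.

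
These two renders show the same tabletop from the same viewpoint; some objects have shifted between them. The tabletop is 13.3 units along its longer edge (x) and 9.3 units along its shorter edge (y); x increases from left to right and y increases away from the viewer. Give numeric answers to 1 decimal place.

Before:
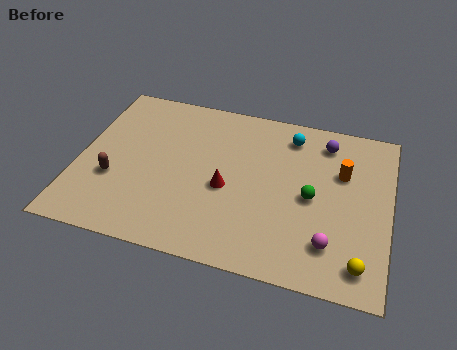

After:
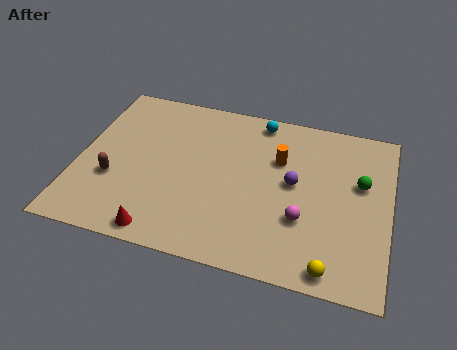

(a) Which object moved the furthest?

the red cone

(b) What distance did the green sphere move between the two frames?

2.4

The green sphere was near (10.0, 4.4) before and (12.0, 5.7) after, so it travelled √(2.0² + 1.3²) ≈ 2.4 units.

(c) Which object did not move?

the brown capsule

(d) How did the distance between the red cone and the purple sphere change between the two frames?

+1.3

They were about 5.4 units apart before and 6.7 after — 1.3 units further apart.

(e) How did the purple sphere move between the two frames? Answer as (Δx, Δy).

(-1.2, -2.7)

The purple sphere was at about (10.4, 7.7) and moved to about (9.2, 5.0).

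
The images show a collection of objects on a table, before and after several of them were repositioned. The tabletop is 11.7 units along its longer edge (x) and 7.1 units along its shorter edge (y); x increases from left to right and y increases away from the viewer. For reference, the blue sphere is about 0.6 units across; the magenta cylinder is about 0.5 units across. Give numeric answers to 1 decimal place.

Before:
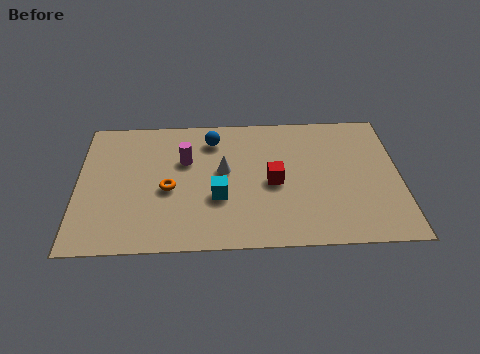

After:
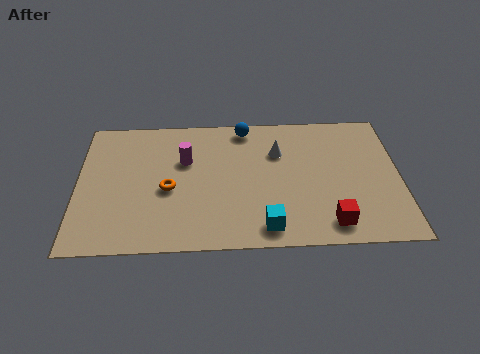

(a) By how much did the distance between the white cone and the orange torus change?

+2.2

The distance was about 2.2 in the first image and 4.4 in the second, so they moved 2.2 units further apart.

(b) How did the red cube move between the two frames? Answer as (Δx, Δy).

(2.0, -2.2)

From the two frames, the red cube sits at roughly (7.1, 3.3) before and (9.1, 1.1) after.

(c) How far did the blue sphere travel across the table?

1.3

The blue sphere moved from about (4.9, 5.7) to (6.1, 6.3), a distance of √(1.2² + 0.6²) ≈ 1.3.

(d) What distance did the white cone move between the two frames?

2.2

From (5.3, 4.0) to (7.3, 4.9), the white cone covered √(2.0² + 0.9²) ≈ 2.2 units.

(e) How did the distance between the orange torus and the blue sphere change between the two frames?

+1.2

The distance was about 3.1 in the first image and 4.3 in the second, so they moved 1.2 units further apart.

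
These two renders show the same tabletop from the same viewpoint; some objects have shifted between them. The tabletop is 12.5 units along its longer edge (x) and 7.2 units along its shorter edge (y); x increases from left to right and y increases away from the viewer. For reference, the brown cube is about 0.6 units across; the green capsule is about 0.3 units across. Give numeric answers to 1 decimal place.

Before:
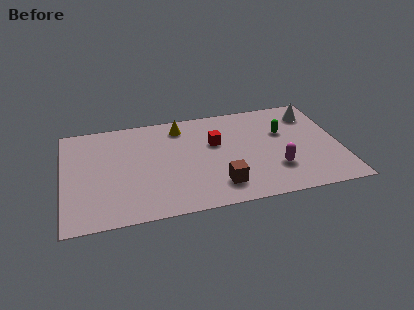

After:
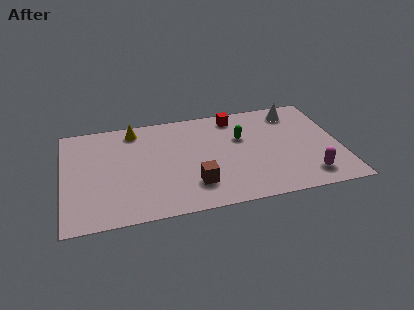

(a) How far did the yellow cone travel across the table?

2.1

The yellow cone moved from about (5.4, 6.0) to (3.3, 6.2), a distance of √(2.1² + 0.2²) ≈ 2.1.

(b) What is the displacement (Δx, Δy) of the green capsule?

(-1.9, 0.0)

The green capsule was at about (10.0, 4.6) and moved to about (8.1, 4.6).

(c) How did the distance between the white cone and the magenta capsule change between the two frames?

+0.6

Before: roughly 4.1 units apart; after: 4.7. That's 0.6 units further apart.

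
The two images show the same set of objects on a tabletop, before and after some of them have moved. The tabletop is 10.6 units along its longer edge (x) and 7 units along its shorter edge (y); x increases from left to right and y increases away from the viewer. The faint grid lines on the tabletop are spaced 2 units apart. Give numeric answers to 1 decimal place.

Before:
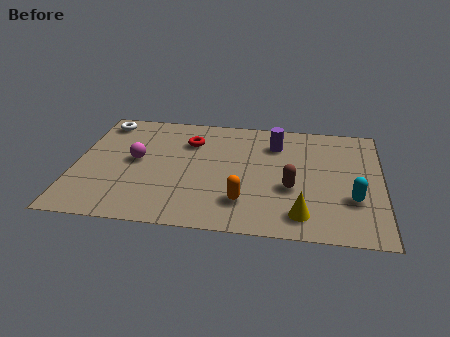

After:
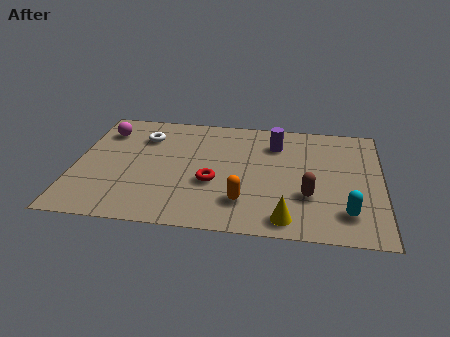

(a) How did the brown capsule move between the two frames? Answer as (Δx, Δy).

(0.6, -0.4)

The brown capsule was at about (7.5, 2.7) and moved to about (8.1, 2.3).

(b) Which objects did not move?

the purple cylinder and the orange capsule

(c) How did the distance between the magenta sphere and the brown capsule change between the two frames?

+2.3

They were about 5.5 units apart before and 7.8 after — 2.3 units further apart.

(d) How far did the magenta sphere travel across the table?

2.1

From (2.1, 3.7) to (0.9, 5.4), the magenta sphere covered √(1.2² + 1.7²) ≈ 2.1 units.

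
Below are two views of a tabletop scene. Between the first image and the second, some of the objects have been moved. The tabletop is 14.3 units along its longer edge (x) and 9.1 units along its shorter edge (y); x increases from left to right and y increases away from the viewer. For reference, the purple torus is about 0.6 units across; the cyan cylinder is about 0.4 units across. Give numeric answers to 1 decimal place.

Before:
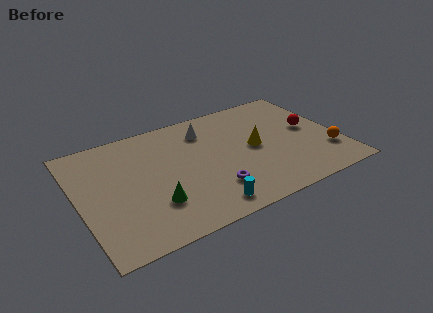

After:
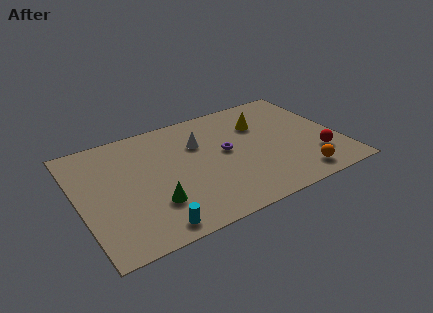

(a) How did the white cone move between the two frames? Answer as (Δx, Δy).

(-0.5, -0.9)

From the two frames, the white cone sits at roughly (7.3, 7.1) before and (6.8, 6.2) after.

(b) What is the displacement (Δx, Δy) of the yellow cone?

(0.6, 1.8)

The yellow cone started near (9.7, 4.6) and ended near (10.3, 6.4).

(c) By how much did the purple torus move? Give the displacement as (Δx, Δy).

(1.1, 2.6)

The purple torus was at about (7.0, 2.3) and moved to about (8.1, 4.9).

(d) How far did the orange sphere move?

2.2

From (13.5, 2.5) to (11.6, 1.3), the orange sphere covered √(1.9² + 1.2²) ≈ 2.2 units.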